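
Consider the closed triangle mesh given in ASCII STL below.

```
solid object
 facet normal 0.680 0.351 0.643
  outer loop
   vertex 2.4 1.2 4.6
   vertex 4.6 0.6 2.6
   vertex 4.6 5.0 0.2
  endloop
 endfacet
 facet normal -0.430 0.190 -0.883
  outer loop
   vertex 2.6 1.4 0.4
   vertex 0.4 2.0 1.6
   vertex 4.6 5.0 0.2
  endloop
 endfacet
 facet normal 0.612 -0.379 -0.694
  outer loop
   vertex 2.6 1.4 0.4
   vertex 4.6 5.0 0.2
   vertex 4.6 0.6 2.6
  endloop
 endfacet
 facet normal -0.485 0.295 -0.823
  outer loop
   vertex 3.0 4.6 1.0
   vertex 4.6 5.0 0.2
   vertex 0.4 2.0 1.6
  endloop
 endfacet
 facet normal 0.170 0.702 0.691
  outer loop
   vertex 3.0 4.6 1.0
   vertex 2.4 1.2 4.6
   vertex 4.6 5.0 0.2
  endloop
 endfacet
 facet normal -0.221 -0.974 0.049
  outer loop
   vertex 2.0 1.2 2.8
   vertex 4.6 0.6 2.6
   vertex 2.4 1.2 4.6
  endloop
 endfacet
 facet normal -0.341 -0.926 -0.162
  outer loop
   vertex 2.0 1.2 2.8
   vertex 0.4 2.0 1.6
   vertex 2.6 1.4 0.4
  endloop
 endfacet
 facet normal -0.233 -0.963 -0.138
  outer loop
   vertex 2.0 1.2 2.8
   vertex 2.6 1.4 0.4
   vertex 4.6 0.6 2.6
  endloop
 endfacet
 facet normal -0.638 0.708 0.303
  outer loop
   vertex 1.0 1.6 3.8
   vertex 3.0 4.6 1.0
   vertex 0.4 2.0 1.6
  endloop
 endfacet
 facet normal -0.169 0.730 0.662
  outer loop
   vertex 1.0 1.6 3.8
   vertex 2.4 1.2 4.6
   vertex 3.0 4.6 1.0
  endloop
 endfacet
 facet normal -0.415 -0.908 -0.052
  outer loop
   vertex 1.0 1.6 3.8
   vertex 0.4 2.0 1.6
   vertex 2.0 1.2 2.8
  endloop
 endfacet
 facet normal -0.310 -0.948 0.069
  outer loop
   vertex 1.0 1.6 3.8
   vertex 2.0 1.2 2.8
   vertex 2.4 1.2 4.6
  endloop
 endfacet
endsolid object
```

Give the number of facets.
12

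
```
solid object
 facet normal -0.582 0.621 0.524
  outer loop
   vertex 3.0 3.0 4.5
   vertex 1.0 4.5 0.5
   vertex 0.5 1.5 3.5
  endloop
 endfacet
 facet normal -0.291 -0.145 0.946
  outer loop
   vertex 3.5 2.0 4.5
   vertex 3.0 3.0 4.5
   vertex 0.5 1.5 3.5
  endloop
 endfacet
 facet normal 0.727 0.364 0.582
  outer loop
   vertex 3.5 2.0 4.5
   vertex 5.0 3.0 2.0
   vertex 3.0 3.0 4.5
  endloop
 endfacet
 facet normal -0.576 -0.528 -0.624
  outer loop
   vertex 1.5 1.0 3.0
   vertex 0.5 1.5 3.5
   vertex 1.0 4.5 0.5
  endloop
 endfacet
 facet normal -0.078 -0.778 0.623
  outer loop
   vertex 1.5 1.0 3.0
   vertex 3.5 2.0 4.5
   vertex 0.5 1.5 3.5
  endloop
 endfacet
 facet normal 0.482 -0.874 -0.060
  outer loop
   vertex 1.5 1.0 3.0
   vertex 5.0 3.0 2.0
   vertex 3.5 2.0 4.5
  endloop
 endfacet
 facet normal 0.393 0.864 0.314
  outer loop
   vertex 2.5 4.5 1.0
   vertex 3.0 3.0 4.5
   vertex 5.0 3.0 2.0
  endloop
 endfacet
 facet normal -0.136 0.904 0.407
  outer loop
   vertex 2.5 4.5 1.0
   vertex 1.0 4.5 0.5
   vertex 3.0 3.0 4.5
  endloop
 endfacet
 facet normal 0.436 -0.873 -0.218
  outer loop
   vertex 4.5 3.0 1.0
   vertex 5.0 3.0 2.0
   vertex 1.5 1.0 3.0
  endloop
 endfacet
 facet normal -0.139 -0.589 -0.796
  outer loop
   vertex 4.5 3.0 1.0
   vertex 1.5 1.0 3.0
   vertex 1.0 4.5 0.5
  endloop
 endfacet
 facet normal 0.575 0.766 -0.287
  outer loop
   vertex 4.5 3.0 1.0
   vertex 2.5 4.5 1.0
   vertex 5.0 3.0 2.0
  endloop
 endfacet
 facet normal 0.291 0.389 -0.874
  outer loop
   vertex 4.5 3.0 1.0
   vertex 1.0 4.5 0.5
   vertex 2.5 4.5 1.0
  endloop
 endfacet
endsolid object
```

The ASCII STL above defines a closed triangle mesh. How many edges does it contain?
18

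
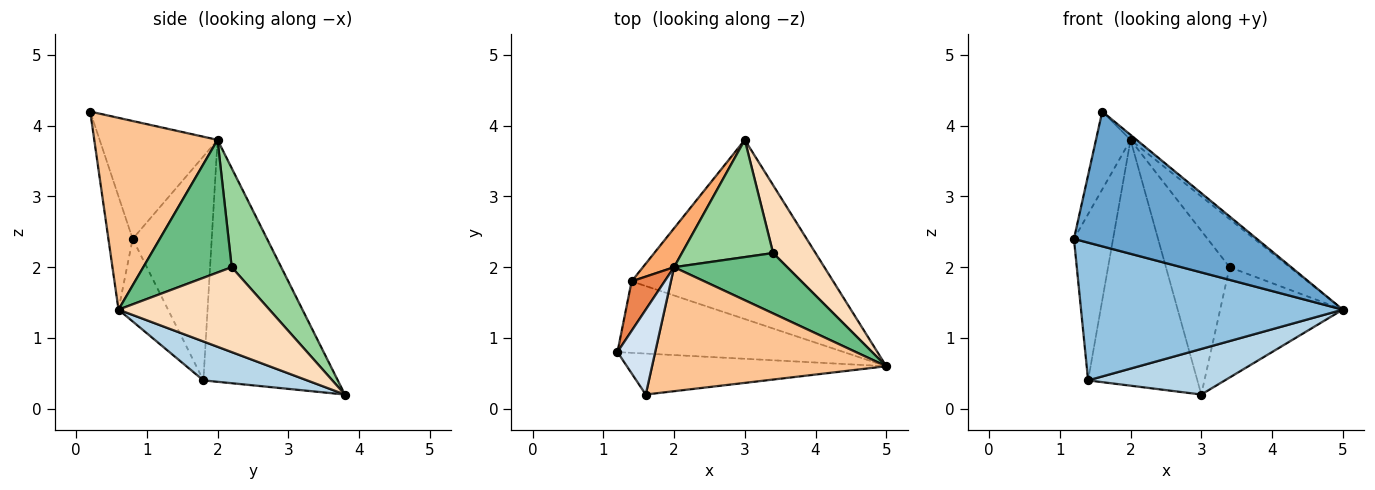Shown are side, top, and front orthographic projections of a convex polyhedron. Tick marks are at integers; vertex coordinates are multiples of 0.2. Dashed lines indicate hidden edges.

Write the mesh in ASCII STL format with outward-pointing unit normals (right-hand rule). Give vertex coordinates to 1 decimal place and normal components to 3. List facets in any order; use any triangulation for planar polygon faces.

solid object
 facet normal -0.126 -0.949 -0.288
  outer loop
   vertex 1.6 0.2 4.2
   vertex 1.2 0.8 2.4
   vertex 5.0 0.6 1.4
  endloop
 endfacet
 facet normal -0.166 -0.875 -0.454
  outer loop
   vertex 1.4 1.8 0.4
   vertex 5.0 0.6 1.4
   vertex 1.2 0.8 2.4
  endloop
 endfacet
 facet normal 0.184 -0.242 -0.953
  outer loop
   vertex 1.4 1.8 0.4
   vertex 3.0 3.8 0.2
   vertex 5.0 0.6 1.4
  endloop
 endfacet
 facet normal -0.917 0.269 0.294
  outer loop
   vertex 2.0 2.0 3.8
   vertex 1.2 0.8 2.4
   vertex 1.6 0.2 4.2
  endloop
 endfacet
 facet normal -0.889 0.440 0.131
  outer loop
   vertex 2.0 2.0 3.8
   vertex 1.4 1.8 0.4
   vertex 1.2 0.8 2.4
  endloop
 endfacet
 facet normal -0.772 0.628 0.099
  outer loop
   vertex 2.0 2.0 3.8
   vertex 3.0 3.8 0.2
   vertex 1.4 1.8 0.4
  endloop
 endfacet
 facet normal 0.633 0.031 0.773
  outer loop
   vertex 2.0 2.0 3.8
   vertex 1.6 0.2 4.2
   vertex 5.0 0.6 1.4
  endloop
 endfacet
 facet normal 0.724 0.588 0.362
  outer loop
   vertex 3.4 2.2 2.0
   vertex 5.0 0.6 1.4
   vertex 3.0 3.8 0.2
  endloop
 endfacet
 facet normal 0.676 0.459 0.577
  outer loop
   vertex 3.4 2.2 2.0
   vertex 2.0 2.0 3.8
   vertex 5.0 0.6 1.4
  endloop
 endfacet
 facet normal 0.534 0.687 0.492
  outer loop
   vertex 3.4 2.2 2.0
   vertex 3.0 3.8 0.2
   vertex 2.0 2.0 3.8
  endloop
 endfacet
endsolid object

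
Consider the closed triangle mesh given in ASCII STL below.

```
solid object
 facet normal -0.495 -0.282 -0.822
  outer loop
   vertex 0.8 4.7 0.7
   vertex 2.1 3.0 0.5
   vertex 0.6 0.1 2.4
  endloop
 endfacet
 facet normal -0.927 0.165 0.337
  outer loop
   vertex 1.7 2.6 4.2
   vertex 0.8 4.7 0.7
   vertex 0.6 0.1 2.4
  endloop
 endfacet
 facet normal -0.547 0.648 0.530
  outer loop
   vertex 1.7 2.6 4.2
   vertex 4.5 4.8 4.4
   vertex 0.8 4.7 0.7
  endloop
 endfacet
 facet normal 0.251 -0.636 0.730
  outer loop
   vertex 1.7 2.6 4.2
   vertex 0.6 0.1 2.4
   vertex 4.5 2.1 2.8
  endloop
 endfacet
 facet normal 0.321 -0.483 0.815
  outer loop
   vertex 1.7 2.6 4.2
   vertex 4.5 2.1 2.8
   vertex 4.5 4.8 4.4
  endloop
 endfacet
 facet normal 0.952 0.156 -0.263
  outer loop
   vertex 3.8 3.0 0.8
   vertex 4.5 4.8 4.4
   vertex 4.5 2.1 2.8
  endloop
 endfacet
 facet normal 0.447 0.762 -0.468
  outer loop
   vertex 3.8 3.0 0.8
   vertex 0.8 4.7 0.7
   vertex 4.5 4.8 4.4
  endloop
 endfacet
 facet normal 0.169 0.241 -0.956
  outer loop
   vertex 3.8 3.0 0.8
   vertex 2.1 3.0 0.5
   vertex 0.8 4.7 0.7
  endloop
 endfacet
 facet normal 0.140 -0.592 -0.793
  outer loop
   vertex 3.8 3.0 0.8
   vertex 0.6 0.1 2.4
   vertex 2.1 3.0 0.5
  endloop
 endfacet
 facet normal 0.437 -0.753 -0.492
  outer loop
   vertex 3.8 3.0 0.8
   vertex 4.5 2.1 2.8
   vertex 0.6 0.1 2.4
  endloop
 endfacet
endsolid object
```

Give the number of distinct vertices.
7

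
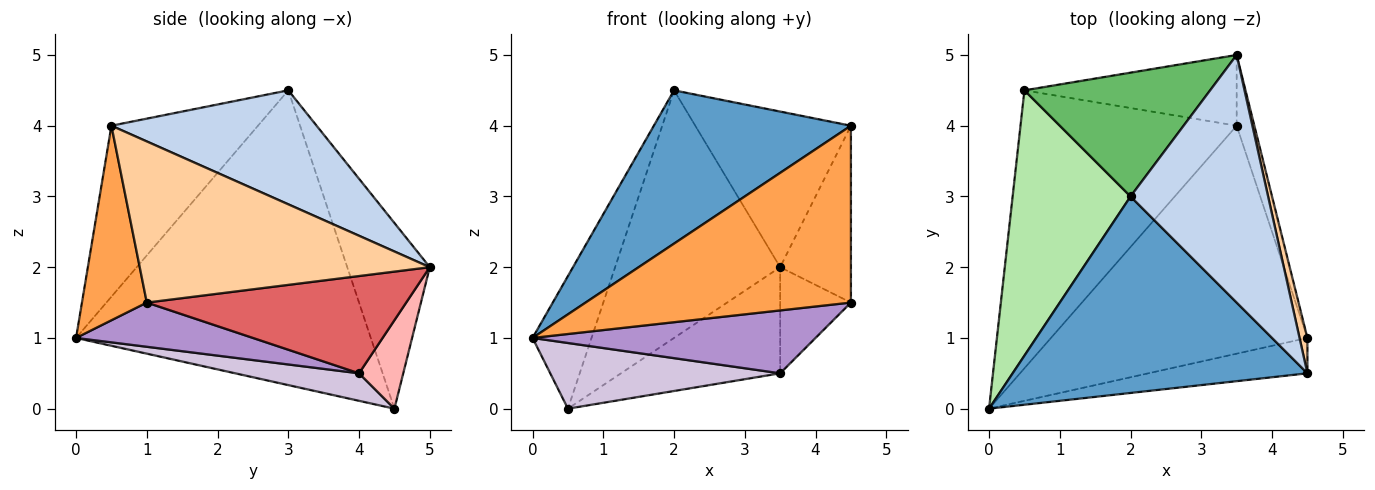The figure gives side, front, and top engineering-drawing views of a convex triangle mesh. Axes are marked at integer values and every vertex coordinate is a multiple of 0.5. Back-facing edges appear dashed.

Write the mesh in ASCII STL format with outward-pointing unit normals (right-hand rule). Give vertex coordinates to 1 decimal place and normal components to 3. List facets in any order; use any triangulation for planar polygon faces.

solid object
 facet normal -0.416 -0.559 0.717
  outer loop
   vertex 2.0 3.0 4.5
   vertex 0.0 0.0 1.0
   vertex 4.5 0.5 4.0
  endloop
 endfacet
 facet normal 0.574 0.436 0.693
  outer loop
   vertex 2.0 3.0 4.5
   vertex 4.5 0.5 4.0
   vertex 3.5 5.0 2.0
  endloop
 endfacet
 facet normal 0.233 -0.954 -0.191
  outer loop
   vertex 4.5 1.0 1.5
   vertex 4.5 0.5 4.0
   vertex 0.0 0.0 1.0
  endloop
 endfacet
 facet normal 0.970 0.237 0.047
  outer loop
   vertex 4.5 1.0 1.5
   vertex 3.5 5.0 2.0
   vertex 4.5 0.5 4.0
  endloop
 endfacet
 facet normal -0.408 0.816 0.408
  outer loop
   vertex 0.5 4.5 0.0
   vertex 2.0 3.0 4.5
   vertex 3.5 5.0 2.0
  endloop
 endfacet
 facet normal -0.913 0.183 0.365
  outer loop
   vertex 0.5 4.5 0.0
   vertex 0.0 0.0 1.0
   vertex 2.0 3.0 4.5
  endloop
 endfacet
 facet normal 0.950 0.259 -0.173
  outer loop
   vertex 3.5 4.0 0.5
   vertex 3.5 5.0 2.0
   vertex 4.5 1.0 1.5
  endloop
 endfacet
 facet normal 0.225 0.811 -0.540
  outer loop
   vertex 3.5 4.0 0.5
   vertex 0.5 4.5 0.0
   vertex 3.5 5.0 2.0
  endloop
 endfacet
 facet normal 0.164 -0.262 -0.951
  outer loop
   vertex 3.5 4.0 0.5
   vertex 4.5 1.0 1.5
   vertex 0.0 0.0 1.0
  endloop
 endfacet
 facet normal 0.123 -0.228 -0.966
  outer loop
   vertex 3.5 4.0 0.5
   vertex 0.0 0.0 1.0
   vertex 0.5 4.5 0.0
  endloop
 endfacet
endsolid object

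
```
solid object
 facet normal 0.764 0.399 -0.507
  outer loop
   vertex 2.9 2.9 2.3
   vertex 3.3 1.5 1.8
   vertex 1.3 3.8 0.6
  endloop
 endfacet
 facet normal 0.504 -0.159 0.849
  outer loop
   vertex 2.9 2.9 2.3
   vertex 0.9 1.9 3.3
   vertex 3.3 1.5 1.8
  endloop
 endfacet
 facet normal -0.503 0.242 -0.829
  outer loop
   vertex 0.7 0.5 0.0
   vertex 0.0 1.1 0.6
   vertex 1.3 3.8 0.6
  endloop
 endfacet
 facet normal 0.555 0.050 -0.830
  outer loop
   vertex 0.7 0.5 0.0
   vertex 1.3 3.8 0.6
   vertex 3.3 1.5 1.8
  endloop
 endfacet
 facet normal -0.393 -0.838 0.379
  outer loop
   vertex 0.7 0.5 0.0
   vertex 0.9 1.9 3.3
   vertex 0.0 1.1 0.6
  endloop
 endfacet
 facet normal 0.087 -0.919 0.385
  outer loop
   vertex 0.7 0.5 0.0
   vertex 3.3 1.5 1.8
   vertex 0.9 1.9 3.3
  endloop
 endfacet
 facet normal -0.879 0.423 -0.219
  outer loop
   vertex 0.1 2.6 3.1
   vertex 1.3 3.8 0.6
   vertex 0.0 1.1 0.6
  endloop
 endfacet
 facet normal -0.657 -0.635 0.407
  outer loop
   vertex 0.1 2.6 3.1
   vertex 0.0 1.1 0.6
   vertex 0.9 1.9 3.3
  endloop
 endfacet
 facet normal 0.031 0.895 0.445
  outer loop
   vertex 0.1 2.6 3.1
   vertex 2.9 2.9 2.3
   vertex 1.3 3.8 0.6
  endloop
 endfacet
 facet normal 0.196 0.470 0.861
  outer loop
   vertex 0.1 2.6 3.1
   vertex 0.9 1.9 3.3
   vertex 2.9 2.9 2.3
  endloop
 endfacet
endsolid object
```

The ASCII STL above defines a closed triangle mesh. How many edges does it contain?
15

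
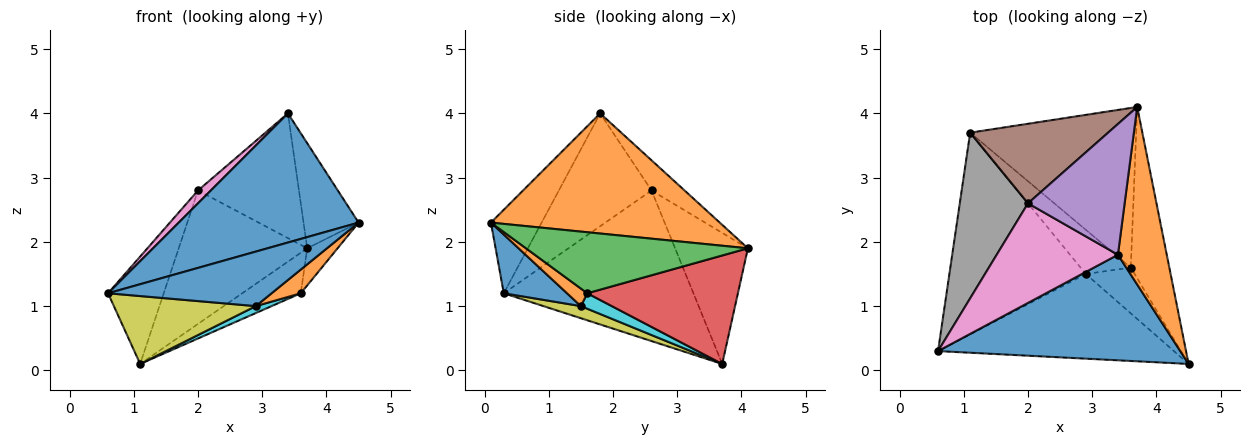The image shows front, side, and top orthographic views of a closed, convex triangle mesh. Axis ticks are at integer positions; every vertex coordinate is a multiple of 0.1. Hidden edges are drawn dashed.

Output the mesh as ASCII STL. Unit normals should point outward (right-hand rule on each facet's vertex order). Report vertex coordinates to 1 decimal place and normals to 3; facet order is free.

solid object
 facet normal -0.213 -0.756 0.618
  outer loop
   vertex 3.4 1.8 4.0
   vertex 0.6 0.3 1.2
   vertex 4.5 0.1 2.3
  endloop
 endfacet
 facet normal 0.904 0.218 0.367
  outer loop
   vertex 3.4 1.8 4.0
   vertex 4.5 0.1 2.3
   vertex 3.7 4.1 1.9
  endloop
 endfacet
 facet normal 0.840 0.115 -0.530
  outer loop
   vertex 3.6 1.6 1.2
   vertex 3.7 4.1 1.9
   vertex 4.5 0.1 2.3
  endloop
 endfacet
 facet normal 0.535 0.208 -0.819
  outer loop
   vertex 3.6 1.6 1.2
   vertex 1.1 3.7 0.1
   vertex 3.7 4.1 1.9
  endloop
 endfacet
 facet normal -0.220 0.673 0.706
  outer loop
   vertex 2.0 2.6 2.8
   vertex 3.4 1.8 4.0
   vertex 3.7 4.1 1.9
  endloop
 endfacet
 facet normal -0.438 0.772 0.461
  outer loop
   vertex 2.0 2.6 2.8
   vertex 3.7 4.1 1.9
   vertex 1.1 3.7 0.1
  endloop
 endfacet
 facet normal -0.678 -0.094 0.729
  outer loop
   vertex 2.0 2.6 2.8
   vertex 0.6 0.3 1.2
   vertex 3.4 1.8 4.0
  endloop
 endfacet
 facet normal -0.880 0.258 0.399
  outer loop
   vertex 2.0 2.6 2.8
   vertex 1.1 3.7 0.1
   vertex 0.6 0.3 1.2
  endloop
 endfacet
 facet normal 0.084 -0.318 -0.944
  outer loop
   vertex 2.9 1.5 1.0
   vertex 0.6 0.3 1.2
   vertex 1.1 3.7 0.1
  endloop
 endfacet
 facet normal 0.291 -0.148 -0.945
  outer loop
   vertex 2.9 1.5 1.0
   vertex 1.1 3.7 0.1
   vertex 3.6 1.6 1.2
  endloop
 endfacet
 facet normal 0.205 -0.530 -0.823
  outer loop
   vertex 2.9 1.5 1.0
   vertex 4.5 0.1 2.3
   vertex 0.6 0.3 1.2
  endloop
 endfacet
 facet normal 0.304 -0.438 -0.846
  outer loop
   vertex 2.9 1.5 1.0
   vertex 3.6 1.6 1.2
   vertex 4.5 0.1 2.3
  endloop
 endfacet
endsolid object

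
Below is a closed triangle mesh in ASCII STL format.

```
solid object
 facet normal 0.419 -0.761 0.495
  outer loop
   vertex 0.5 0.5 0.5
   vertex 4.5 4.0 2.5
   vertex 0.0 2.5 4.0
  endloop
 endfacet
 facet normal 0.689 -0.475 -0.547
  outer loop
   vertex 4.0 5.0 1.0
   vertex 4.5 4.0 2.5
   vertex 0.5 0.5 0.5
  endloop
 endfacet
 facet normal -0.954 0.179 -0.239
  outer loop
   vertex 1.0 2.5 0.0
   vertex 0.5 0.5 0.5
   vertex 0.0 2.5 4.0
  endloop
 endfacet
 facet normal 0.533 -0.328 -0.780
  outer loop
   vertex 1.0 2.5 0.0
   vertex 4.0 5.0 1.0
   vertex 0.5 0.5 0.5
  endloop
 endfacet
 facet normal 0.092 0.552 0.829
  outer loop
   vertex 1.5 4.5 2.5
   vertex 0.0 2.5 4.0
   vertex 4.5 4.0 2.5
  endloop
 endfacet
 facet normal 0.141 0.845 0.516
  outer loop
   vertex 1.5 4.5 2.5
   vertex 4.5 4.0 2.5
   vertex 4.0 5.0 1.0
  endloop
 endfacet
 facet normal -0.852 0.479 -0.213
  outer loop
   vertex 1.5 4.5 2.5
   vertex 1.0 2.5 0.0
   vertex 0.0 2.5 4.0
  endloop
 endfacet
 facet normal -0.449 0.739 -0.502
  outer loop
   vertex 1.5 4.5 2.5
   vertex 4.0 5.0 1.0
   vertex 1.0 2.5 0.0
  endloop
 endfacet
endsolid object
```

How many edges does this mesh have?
12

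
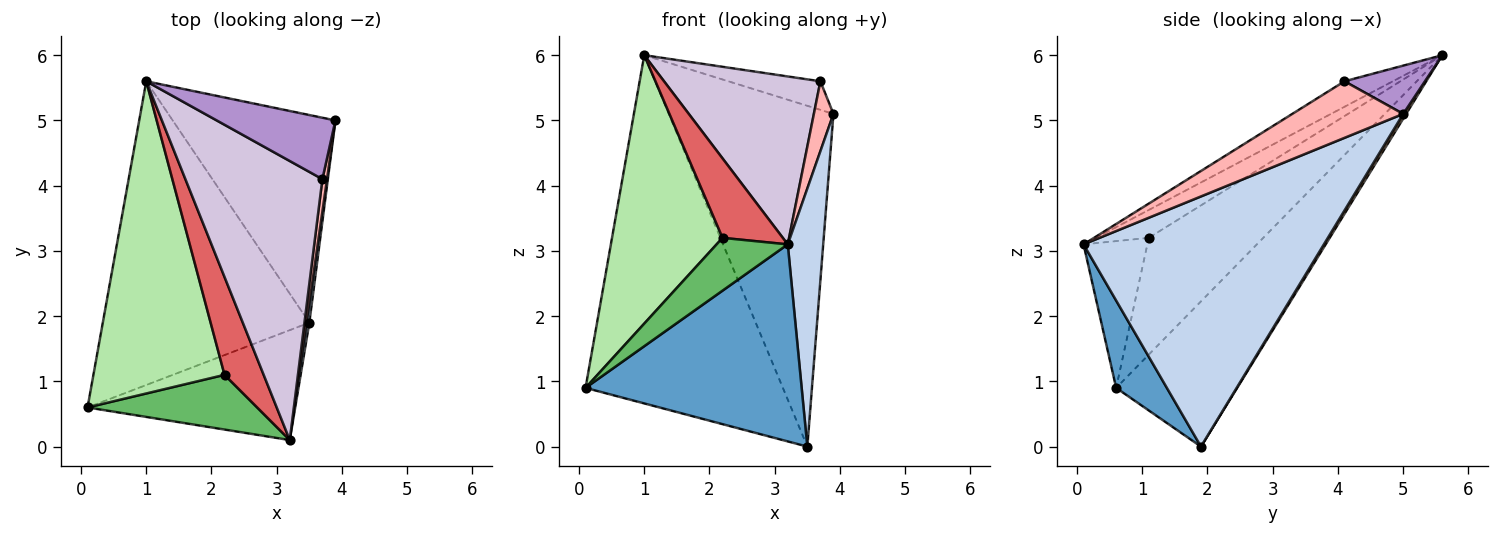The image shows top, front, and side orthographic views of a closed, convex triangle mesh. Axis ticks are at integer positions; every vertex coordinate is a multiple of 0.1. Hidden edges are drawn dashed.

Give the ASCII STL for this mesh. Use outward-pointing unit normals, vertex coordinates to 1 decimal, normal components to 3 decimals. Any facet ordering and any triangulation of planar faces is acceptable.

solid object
 facet normal 0.201 -0.855 -0.477
  outer loop
   vertex 3.5 1.9 0.0
   vertex 3.2 0.1 3.1
   vertex 0.1 0.6 0.9
  endloop
 endfacet
 facet normal 0.989 -0.146 0.011
  outer loop
   vertex 3.5 1.9 0.0
   vertex 3.9 5.0 5.1
   vertex 3.2 0.1 3.1
  endloop
 endfacet
 facet normal -0.420 0.684 -0.597
  outer loop
   vertex 1.0 5.6 6.0
   vertex 3.5 1.9 0.0
   vertex 0.1 0.6 0.9
  endloop
 endfacet
 facet normal 0.015 0.854 -0.520
  outer loop
   vertex 1.0 5.6 6.0
   vertex 3.9 5.0 5.1
   vertex 3.5 1.9 0.0
  endloop
 endfacet
 facet normal -0.529 -0.590 0.611
  outer loop
   vertex 2.2 1.1 3.2
   vertex 0.1 0.6 0.9
   vertex 3.2 0.1 3.1
  endloop
 endfacet
 facet normal -0.560 -0.540 0.628
  outer loop
   vertex 2.2 1.1 3.2
   vertex 1.0 5.6 6.0
   vertex 0.1 0.6 0.9
  endloop
 endfacet
 facet normal -0.484 -0.552 0.679
  outer loop
   vertex 2.2 1.1 3.2
   vertex 3.2 0.1 3.1
   vertex 1.0 5.6 6.0
  endloop
 endfacet
 facet normal 0.982 -0.173 0.081
  outer loop
   vertex 3.7 4.1 5.6
   vertex 3.2 0.1 3.1
   vertex 3.9 5.0 5.1
  endloop
 endfacet
 facet normal 0.346 0.396 0.851
  outer loop
   vertex 3.7 4.1 5.6
   vertex 3.9 5.0 5.1
   vertex 1.0 5.6 6.0
  endloop
 endfacet
 facet normal -0.158 -0.509 0.846
  outer loop
   vertex 3.7 4.1 5.6
   vertex 1.0 5.6 6.0
   vertex 3.2 0.1 3.1
  endloop
 endfacet
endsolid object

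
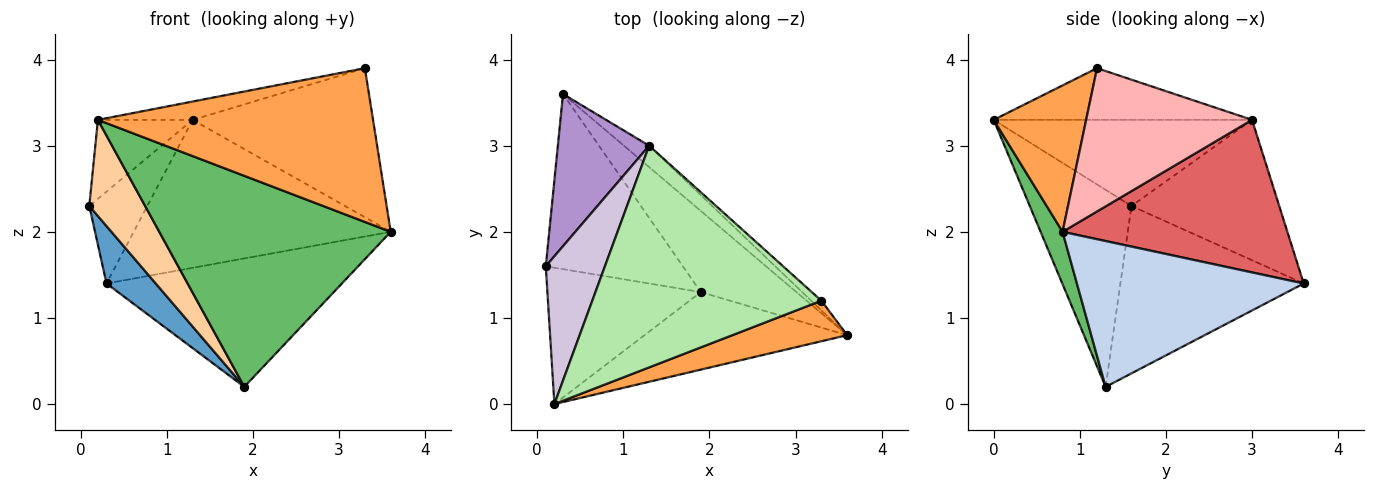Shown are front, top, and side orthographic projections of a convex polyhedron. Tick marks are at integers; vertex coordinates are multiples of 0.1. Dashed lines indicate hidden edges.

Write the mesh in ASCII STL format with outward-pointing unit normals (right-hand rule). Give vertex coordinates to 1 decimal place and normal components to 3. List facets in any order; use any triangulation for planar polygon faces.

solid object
 facet normal -0.758 -0.203 -0.620
  outer loop
   vertex 1.9 1.3 0.2
   vertex 0.1 1.6 2.3
   vertex 0.3 3.6 1.4
  endloop
 endfacet
 facet normal 0.631 0.655 -0.414
  outer loop
   vertex 1.9 1.3 0.2
   vertex 0.3 3.6 1.4
   vertex 3.6 0.8 2.0
  endloop
 endfacet
 facet normal 0.309 -0.920 0.242
  outer loop
   vertex 0.2 0.0 3.3
   vertex 3.6 0.8 2.0
   vertex 3.3 1.2 3.9
  endloop
 endfacet
 facet normal -0.724 -0.398 -0.564
  outer loop
   vertex 0.2 0.0 3.3
   vertex 0.1 1.6 2.3
   vertex 1.9 1.3 0.2
  endloop
 endfacet
 facet normal 0.089 -0.935 -0.343
  outer loop
   vertex 0.2 0.0 3.3
   vertex 1.9 1.3 0.2
   vertex 3.6 0.8 2.0
  endloop
 endfacet
 facet normal -0.219 0.080 0.972
  outer loop
   vertex 1.3 3.0 3.3
   vertex 0.2 0.0 3.3
   vertex 3.3 1.2 3.9
  endloop
 endfacet
 facet normal 0.655 0.748 -0.108
  outer loop
   vertex 1.3 3.0 3.3
   vertex 3.6 0.8 2.0
   vertex 0.3 3.6 1.4
  endloop
 endfacet
 facet normal 0.676 0.735 -0.048
  outer loop
   vertex 1.3 3.0 3.3
   vertex 3.3 1.2 3.9
   vertex 3.6 0.8 2.0
  endloop
 endfacet
 facet normal -0.796 0.313 0.518
  outer loop
   vertex 1.3 3.0 3.3
   vertex 0.3 3.6 1.4
   vertex 0.1 1.6 2.3
  endloop
 endfacet
 facet normal -0.789 0.289 0.542
  outer loop
   vertex 1.3 3.0 3.3
   vertex 0.1 1.6 2.3
   vertex 0.2 0.0 3.3
  endloop
 endfacet
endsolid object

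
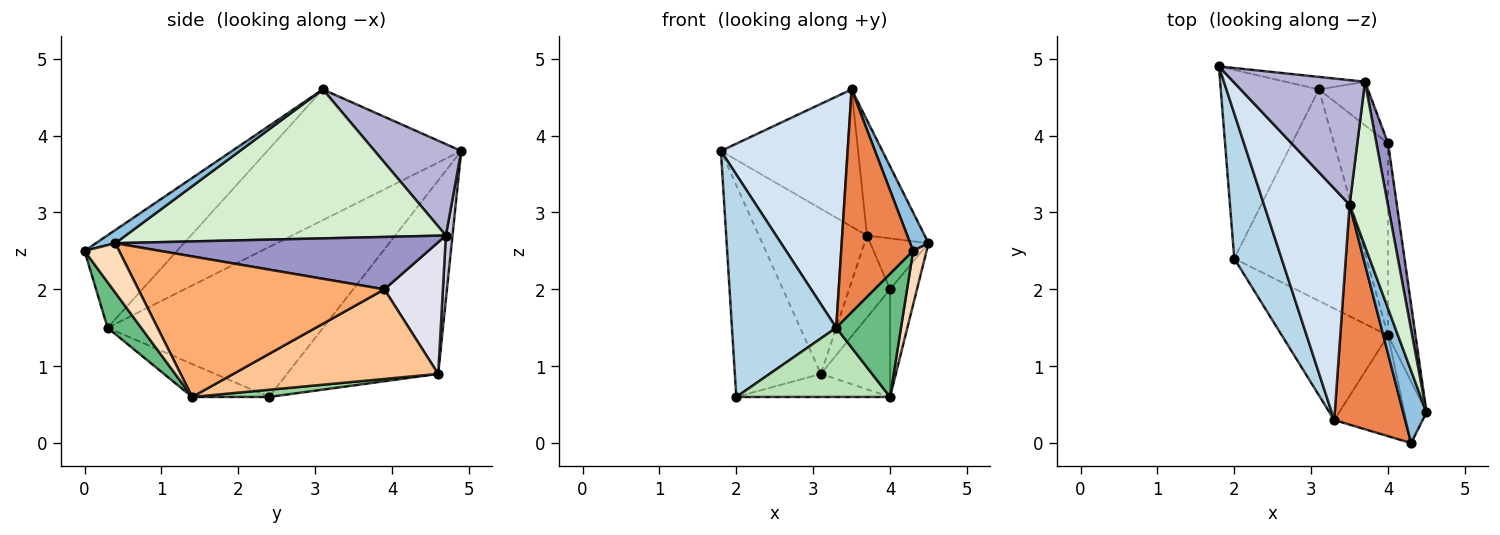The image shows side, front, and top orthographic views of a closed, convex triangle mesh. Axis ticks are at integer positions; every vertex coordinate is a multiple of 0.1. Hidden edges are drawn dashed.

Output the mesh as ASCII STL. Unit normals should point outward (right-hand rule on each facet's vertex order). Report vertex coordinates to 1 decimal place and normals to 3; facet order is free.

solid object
 facet normal -0.795 0.453 -0.403
  outer loop
   vertex 3.1 4.6 0.9
   vertex 2.0 2.4 0.6
   vertex 1.8 4.9 3.8
  endloop
 endfacet
 facet normal 0.446 -0.420 0.790
  outer loop
   vertex 3.5 3.1 4.6
   vertex 4.3 0.0 2.5
   vertex 4.5 0.4 2.6
  endloop
 endfacet
 facet normal -0.866 -0.419 0.273
  outer loop
   vertex 3.3 0.3 1.5
   vertex 1.8 4.9 3.8
   vertex 2.0 2.4 0.6
  endloop
 endfacet
 facet normal -0.734 -0.480 0.481
  outer loop
   vertex 3.3 0.3 1.5
   vertex 3.5 3.1 4.6
   vertex 1.8 4.9 3.8
  endloop
 endfacet
 facet normal -0.675 -0.525 0.518
  outer loop
   vertex 3.3 0.3 1.5
   vertex 4.3 0.0 2.5
   vertex 3.5 3.1 4.6
  endloop
 endfacet
 facet normal 0.976 0.107 -0.191
  outer loop
   vertex 4.0 1.4 0.6
   vertex 4.0 3.9 2.0
   vertex 4.5 0.4 2.6
  endloop
 endfacet
 facet normal 0.823 0.278 -0.496
  outer loop
   vertex 4.0 1.4 0.6
   vertex 3.1 4.6 0.9
   vertex 4.0 3.9 2.0
  endloop
 endfacet
 facet normal 0.861 -0.335 -0.383
  outer loop
   vertex 4.0 1.4 0.6
   vertex 4.5 0.4 2.6
   vertex 4.3 0.0 2.5
  endloop
 endfacet
 facet normal 0.372 -0.718 -0.588
  outer loop
   vertex 4.0 1.4 0.6
   vertex 4.3 0.0 2.5
   vertex 3.3 0.3 1.5
  endloop
 endfacet
 facet normal 0.054 0.108 -0.993
  outer loop
   vertex 4.0 1.4 0.6
   vertex 2.0 2.4 0.6
   vertex 3.1 4.6 0.9
  endloop
 endfacet
 facet normal -0.255 -0.510 -0.822
  outer loop
   vertex 4.0 1.4 0.6
   vertex 3.3 0.3 1.5
   vertex 2.0 2.4 0.6
  endloop
 endfacet
 facet normal 0.954 0.172 0.245
  outer loop
   vertex 3.7 4.7 2.7
   vertex 3.5 3.1 4.6
   vertex 4.5 0.4 2.6
  endloop
 endfacet
 facet normal 0.961 0.174 0.213
  outer loop
   vertex 3.7 4.7 2.7
   vertex 4.5 0.4 2.6
   vertex 4.0 3.9 2.0
  endloop
 endfacet
 facet normal 0.423 0.671 0.609
  outer loop
   vertex 3.7 4.7 2.7
   vertex 1.8 4.9 3.8
   vertex 3.5 3.1 4.6
  endloop
 endfacet
 facet normal 0.061 0.995 -0.076
  outer loop
   vertex 3.7 4.7 2.7
   vertex 3.1 4.6 0.9
   vertex 1.8 4.9 3.8
  endloop
 endfacet
 facet normal 0.783 0.549 -0.292
  outer loop
   vertex 3.7 4.7 2.7
   vertex 4.0 3.9 2.0
   vertex 3.1 4.6 0.9
  endloop
 endfacet
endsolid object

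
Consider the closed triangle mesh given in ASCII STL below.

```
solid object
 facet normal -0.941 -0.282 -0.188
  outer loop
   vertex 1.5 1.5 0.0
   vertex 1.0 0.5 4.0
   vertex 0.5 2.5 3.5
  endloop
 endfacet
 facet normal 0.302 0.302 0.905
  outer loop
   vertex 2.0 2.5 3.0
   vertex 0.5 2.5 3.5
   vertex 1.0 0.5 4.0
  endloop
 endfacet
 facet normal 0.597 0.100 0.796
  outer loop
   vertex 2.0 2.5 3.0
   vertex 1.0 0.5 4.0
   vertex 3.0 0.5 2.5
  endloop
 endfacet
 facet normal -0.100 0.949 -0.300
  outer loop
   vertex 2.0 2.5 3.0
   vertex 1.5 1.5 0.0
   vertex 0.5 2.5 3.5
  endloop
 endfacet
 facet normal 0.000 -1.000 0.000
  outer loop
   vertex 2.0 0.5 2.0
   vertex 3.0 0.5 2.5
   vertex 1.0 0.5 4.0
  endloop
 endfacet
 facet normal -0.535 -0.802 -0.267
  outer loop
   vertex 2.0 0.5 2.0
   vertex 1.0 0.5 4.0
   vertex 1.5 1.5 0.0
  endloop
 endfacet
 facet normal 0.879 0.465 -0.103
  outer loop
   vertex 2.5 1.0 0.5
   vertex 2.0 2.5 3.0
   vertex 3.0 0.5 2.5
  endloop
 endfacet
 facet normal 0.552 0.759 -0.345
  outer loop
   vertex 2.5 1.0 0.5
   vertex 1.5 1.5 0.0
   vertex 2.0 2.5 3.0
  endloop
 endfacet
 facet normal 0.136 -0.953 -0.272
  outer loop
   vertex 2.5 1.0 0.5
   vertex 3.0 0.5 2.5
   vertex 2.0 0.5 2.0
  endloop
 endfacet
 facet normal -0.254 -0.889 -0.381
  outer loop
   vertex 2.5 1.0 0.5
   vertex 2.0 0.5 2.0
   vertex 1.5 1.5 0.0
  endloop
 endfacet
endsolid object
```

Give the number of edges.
15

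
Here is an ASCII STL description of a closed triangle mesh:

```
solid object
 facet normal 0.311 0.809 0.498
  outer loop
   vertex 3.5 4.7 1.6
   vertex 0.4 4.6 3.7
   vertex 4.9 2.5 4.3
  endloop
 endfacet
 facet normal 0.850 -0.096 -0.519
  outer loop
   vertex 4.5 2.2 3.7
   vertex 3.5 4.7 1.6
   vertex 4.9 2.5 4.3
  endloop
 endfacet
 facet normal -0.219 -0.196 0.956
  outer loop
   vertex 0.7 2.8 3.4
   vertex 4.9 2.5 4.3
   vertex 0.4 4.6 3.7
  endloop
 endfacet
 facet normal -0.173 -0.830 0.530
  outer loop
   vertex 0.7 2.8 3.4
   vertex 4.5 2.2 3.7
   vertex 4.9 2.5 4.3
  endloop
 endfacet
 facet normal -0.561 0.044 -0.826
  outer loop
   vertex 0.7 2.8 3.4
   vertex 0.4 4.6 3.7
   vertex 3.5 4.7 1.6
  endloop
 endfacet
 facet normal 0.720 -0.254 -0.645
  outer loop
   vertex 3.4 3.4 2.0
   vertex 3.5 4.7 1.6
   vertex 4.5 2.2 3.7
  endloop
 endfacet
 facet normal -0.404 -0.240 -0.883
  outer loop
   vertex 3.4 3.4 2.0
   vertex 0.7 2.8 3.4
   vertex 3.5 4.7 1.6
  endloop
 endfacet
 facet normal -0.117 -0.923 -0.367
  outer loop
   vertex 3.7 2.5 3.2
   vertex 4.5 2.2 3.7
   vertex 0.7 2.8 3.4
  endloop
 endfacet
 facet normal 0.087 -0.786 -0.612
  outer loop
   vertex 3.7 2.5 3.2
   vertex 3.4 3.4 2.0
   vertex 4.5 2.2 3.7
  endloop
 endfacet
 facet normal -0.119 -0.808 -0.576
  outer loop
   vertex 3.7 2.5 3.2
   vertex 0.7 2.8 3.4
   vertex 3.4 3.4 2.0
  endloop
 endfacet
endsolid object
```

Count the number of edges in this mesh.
15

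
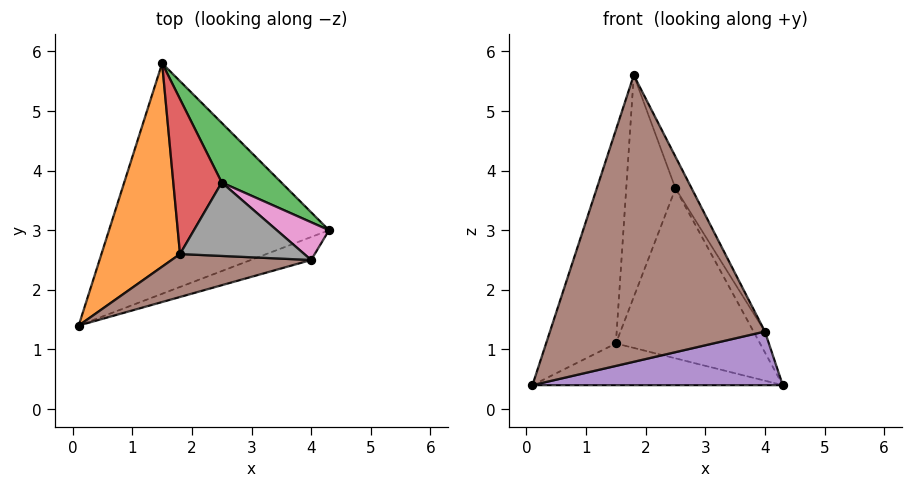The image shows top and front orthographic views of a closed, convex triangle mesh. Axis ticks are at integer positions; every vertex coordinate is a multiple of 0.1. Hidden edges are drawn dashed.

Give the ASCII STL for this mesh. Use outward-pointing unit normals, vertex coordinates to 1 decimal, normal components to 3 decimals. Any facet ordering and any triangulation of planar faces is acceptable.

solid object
 facet normal -0.068 0.178 -0.982
  outer loop
   vertex 1.5 5.8 1.1
   vertex 4.3 3.0 0.4
   vertex 0.1 1.4 0.4
  endloop
 endfacet
 facet normal -0.934 0.258 0.246
  outer loop
   vertex 1.8 2.6 5.6
   vertex 1.5 5.8 1.1
   vertex 0.1 1.4 0.4
  endloop
 endfacet
 facet normal 0.716 0.658 0.231
  outer loop
   vertex 2.5 3.8 3.7
   vertex 4.3 3.0 0.4
   vertex 1.5 5.8 1.1
  endloop
 endfacet
 facet normal 0.148 0.811 0.567
  outer loop
   vertex 2.5 3.8 3.7
   vertex 1.5 5.8 1.1
   vertex 1.8 2.6 5.6
  endloop
 endfacet
 facet normal 0.330 -0.868 -0.372
  outer loop
   vertex 4.0 2.5 1.3
   vertex 0.1 1.4 0.4
   vertex 4.3 3.0 0.4
  endloop
 endfacet
 facet normal 0.238 -0.961 0.144
  outer loop
   vertex 4.0 2.5 1.3
   vertex 1.8 2.6 5.6
   vertex 0.1 1.4 0.4
  endloop
 endfacet
 facet normal 0.876 0.233 0.422
  outer loop
   vertex 4.0 2.5 1.3
   vertex 4.3 3.0 0.4
   vertex 2.5 3.8 3.7
  endloop
 endfacet
 facet normal 0.876 0.191 0.444
  outer loop
   vertex 4.0 2.5 1.3
   vertex 2.5 3.8 3.7
   vertex 1.8 2.6 5.6
  endloop
 endfacet
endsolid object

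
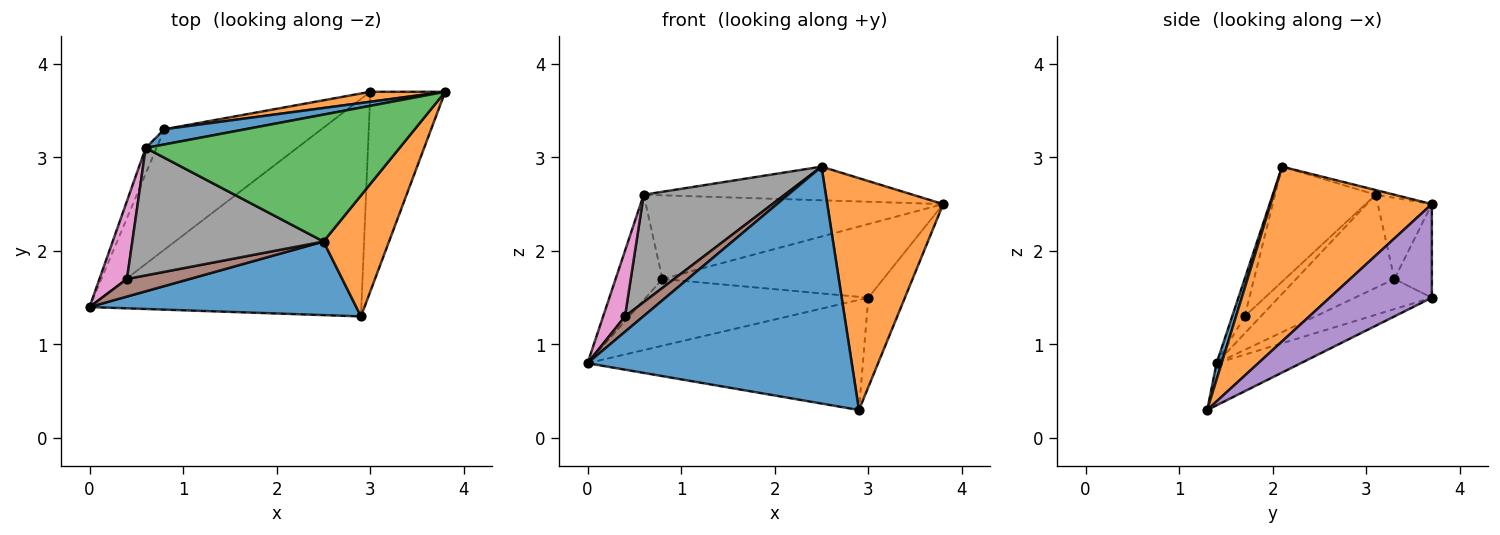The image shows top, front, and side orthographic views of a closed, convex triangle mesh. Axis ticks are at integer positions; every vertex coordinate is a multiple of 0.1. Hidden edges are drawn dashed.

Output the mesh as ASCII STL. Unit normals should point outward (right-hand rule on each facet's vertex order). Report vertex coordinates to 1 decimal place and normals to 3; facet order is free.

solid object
 facet normal 0.018 -0.955 0.297
  outer loop
   vertex 2.5 2.1 2.9
   vertex 0.0 1.4 0.8
   vertex 2.9 1.3 0.3
  endloop
 endfacet
 facet normal 0.777 -0.558 0.291
  outer loop
   vertex 2.5 2.1 2.9
   vertex 2.9 1.3 0.3
   vertex 3.8 3.7 2.5
  endloop
 endfacet
 facet normal -0.018 0.256 0.966
  outer loop
   vertex 0.6 3.1 2.6
   vertex 2.5 2.1 2.9
   vertex 3.8 3.7 2.5
  endloop
 endfacet
 facet normal -0.137 0.448 -0.884
  outer loop
   vertex 3.0 3.7 1.5
   vertex 2.9 1.3 0.3
   vertex 0.0 1.4 0.8
  endloop
 endfacet
 facet normal 0.752 0.269 -0.602
  outer loop
   vertex 3.0 3.7 1.5
   vertex 3.8 3.7 2.5
   vertex 2.9 1.3 0.3
  endloop
 endfacet
 facet normal -0.410 -0.600 0.687
  outer loop
   vertex 0.4 1.7 1.3
   vertex 0.0 1.4 0.8
   vertex 2.5 2.1 2.9
  endloop
 endfacet
 facet normal -0.429 -0.581 0.692
  outer loop
   vertex 0.4 1.7 1.3
   vertex 0.6 3.1 2.6
   vertex 0.0 1.4 0.8
  endloop
 endfacet
 facet normal -0.418 -0.585 0.695
  outer loop
   vertex 0.4 1.7 1.3
   vertex 2.5 2.1 2.9
   vertex 0.6 3.1 2.6
  endloop
 endfacet
 facet normal -0.898 0.428 -0.105
  outer loop
   vertex 0.8 3.3 1.7
   vertex 0.0 1.4 0.8
   vertex 0.6 3.1 2.6
  endloop
 endfacet
 facet normal -0.165 0.478 -0.863
  outer loop
   vertex 0.8 3.3 1.7
   vertex 3.0 3.7 1.5
   vertex 0.0 1.4 0.8
  endloop
 endfacet
 facet normal -0.176 0.968 0.176
  outer loop
   vertex 0.8 3.3 1.7
   vertex 0.6 3.1 2.6
   vertex 3.8 3.7 2.5
  endloop
 endfacet
 facet normal -0.166 0.977 0.133
  outer loop
   vertex 0.8 3.3 1.7
   vertex 3.8 3.7 2.5
   vertex 3.0 3.7 1.5
  endloop
 endfacet
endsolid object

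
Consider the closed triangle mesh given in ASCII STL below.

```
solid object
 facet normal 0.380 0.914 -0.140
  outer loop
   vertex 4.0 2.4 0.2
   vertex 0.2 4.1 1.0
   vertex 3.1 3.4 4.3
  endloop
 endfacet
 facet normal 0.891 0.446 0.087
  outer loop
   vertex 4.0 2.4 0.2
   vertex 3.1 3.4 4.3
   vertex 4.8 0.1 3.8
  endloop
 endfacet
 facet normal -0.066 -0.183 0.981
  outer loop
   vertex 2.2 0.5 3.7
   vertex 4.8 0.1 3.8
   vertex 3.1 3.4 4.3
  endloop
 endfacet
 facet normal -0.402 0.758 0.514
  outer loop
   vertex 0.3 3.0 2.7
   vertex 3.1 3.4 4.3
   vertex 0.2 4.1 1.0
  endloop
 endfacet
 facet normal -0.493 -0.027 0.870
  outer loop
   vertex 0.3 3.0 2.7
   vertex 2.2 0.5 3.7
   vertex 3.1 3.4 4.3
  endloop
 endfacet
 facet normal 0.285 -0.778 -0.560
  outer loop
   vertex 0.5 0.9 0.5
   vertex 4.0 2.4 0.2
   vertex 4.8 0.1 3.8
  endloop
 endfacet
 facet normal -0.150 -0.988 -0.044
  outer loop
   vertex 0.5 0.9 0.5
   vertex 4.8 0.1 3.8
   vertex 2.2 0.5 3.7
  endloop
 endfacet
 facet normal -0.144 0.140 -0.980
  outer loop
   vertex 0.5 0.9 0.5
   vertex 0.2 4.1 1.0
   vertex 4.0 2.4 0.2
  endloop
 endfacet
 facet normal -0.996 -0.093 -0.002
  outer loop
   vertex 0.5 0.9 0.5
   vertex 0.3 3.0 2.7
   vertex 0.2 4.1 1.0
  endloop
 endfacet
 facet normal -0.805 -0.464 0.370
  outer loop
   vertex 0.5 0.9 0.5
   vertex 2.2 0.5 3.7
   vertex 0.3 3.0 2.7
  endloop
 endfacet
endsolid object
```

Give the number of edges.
15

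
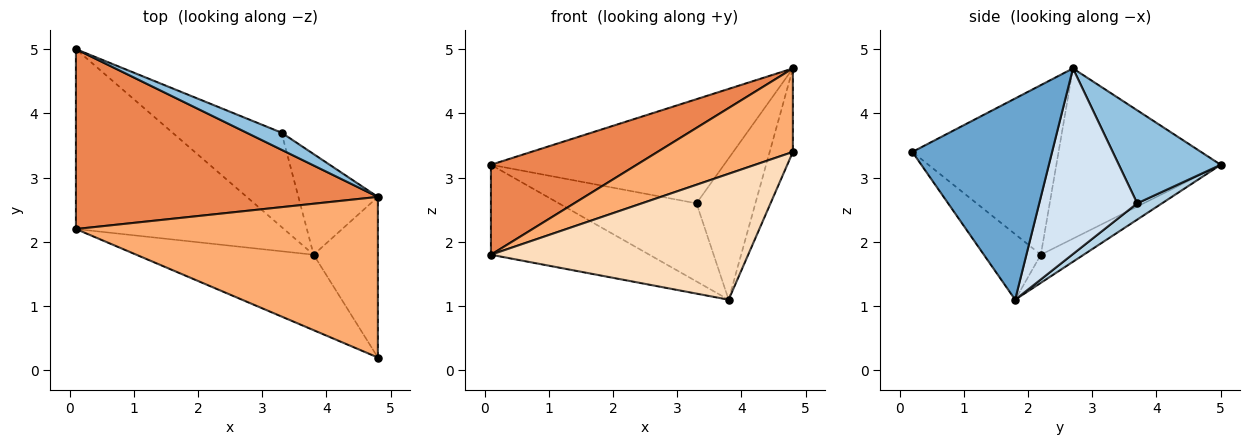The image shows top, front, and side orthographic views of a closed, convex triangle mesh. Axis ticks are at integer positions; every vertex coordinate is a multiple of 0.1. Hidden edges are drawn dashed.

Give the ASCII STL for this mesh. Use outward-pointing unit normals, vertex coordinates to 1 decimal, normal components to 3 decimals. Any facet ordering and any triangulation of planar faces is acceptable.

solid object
 facet normal 0.941 0.156 -0.300
  outer loop
   vertex 3.8 1.8 1.1
   vertex 4.8 2.7 4.7
   vertex 4.8 0.2 3.4
  endloop
 endfacet
 facet normal 0.396 0.906 0.149
  outer loop
   vertex 3.3 3.7 2.6
   vertex 0.1 5.0 3.2
   vertex 4.8 2.7 4.7
  endloop
 endfacet
 facet normal 0.114 0.634 -0.765
  outer loop
   vertex 3.3 3.7 2.6
   vertex 3.8 1.8 1.1
   vertex 0.1 5.0 3.2
  endloop
 endfacet
 facet normal 0.805 0.484 -0.344
  outer loop
   vertex 3.3 3.7 2.6
   vertex 4.8 2.7 4.7
   vertex 3.8 1.8 1.1
  endloop
 endfacet
 facet normal -0.450 -0.399 0.799
  outer loop
   vertex 0.1 2.2 1.8
   vertex 4.8 2.7 4.7
   vertex 0.1 5.0 3.2
  endloop
 endfacet
 facet normal -0.446 -0.413 0.794
  outer loop
   vertex 0.1 2.2 1.8
   vertex 4.8 0.2 3.4
   vertex 4.8 2.7 4.7
  endloop
 endfacet
 facet normal -0.120 0.444 -0.888
  outer loop
   vertex 0.1 2.2 1.8
   vertex 0.1 5.0 3.2
   vertex 3.8 1.8 1.1
  endloop
 endfacet
 facet normal -0.187 -0.843 -0.505
  outer loop
   vertex 0.1 2.2 1.8
   vertex 3.8 1.8 1.1
   vertex 4.8 0.2 3.4
  endloop
 endfacet
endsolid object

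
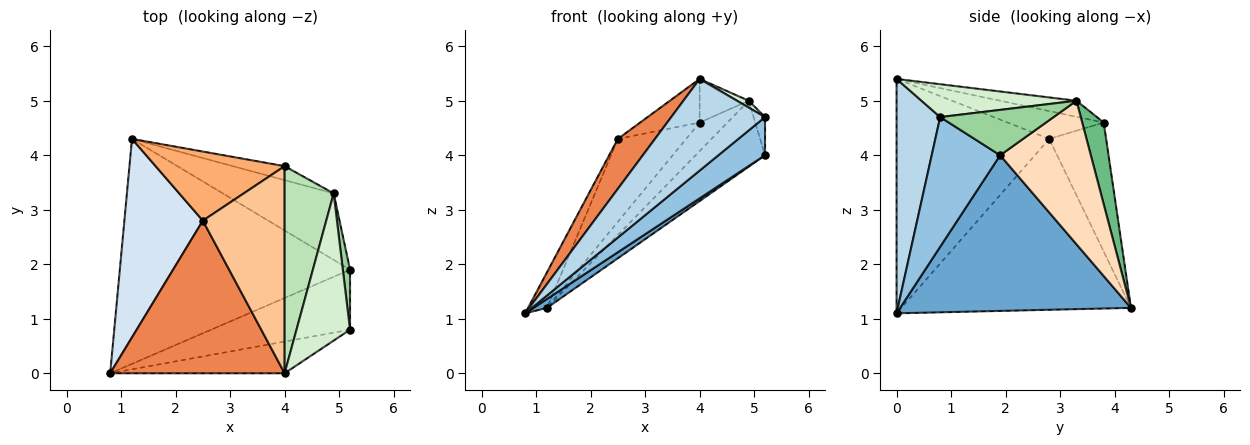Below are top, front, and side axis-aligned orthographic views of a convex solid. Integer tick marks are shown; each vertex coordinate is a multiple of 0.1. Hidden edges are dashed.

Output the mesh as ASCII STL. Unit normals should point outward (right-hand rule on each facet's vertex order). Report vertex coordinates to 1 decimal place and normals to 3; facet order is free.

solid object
 facet normal 0.560 -0.033 -0.828
  outer loop
   vertex 1.2 4.3 1.2
   vertex 5.2 1.9 4.0
   vertex 0.8 0.0 1.1
  endloop
 endfacet
 facet normal 0.619 -0.422 -0.663
  outer loop
   vertex 5.2 0.8 4.7
   vertex 0.8 0.0 1.1
   vertex 5.2 1.9 4.0
  endloop
 endfacet
 facet normal 0.402 -0.865 -0.299
  outer loop
   vertex 5.2 0.8 4.7
   vertex 4.0 0.0 5.4
   vertex 0.8 0.0 1.1
  endloop
 endfacet
 facet normal -0.906 0.075 0.416
  outer loop
   vertex 2.5 2.8 4.3
   vertex 1.2 4.3 1.2
   vertex 0.8 0.0 1.1
  endloop
 endfacet
 facet normal -0.787 -0.192 0.586
  outer loop
   vertex 2.5 2.8 4.3
   vertex 0.8 0.0 1.1
   vertex 4.0 0.0 5.4
  endloop
 endfacet
 facet normal -0.539 0.647 0.539
  outer loop
   vertex 2.5 2.8 4.3
   vertex 4.0 3.8 4.6
   vertex 1.2 4.3 1.2
  endloop
 endfacet
 facet normal -0.316 0.195 0.928
  outer loop
   vertex 2.5 2.8 4.3
   vertex 4.0 0.0 5.4
   vertex 4.0 3.8 4.6
  endloop
 endfacet
 facet normal 0.677 0.518 -0.523
  outer loop
   vertex 4.9 3.3 5.0
   vertex 5.2 1.9 4.0
   vertex 1.2 4.3 1.2
  endloop
 endfacet
 facet normal 0.570 0.738 -0.361
  outer loop
   vertex 4.9 3.3 5.0
   vertex 1.2 4.3 1.2
   vertex 4.0 3.8 4.6
  endloop
 endfacet
 facet normal 0.983 0.099 0.156
  outer loop
   vertex 4.9 3.3 5.0
   vertex 5.2 0.8 4.7
   vertex 5.2 1.9 4.0
  endloop
 endfacet
 facet normal -0.305 0.196 0.932
  outer loop
   vertex 4.9 3.3 5.0
   vertex 4.0 3.8 4.6
   vertex 4.0 0.0 5.4
  endloop
 endfacet
 facet normal 0.523 -0.039 0.851
  outer loop
   vertex 4.9 3.3 5.0
   vertex 4.0 0.0 5.4
   vertex 5.2 0.8 4.7
  endloop
 endfacet
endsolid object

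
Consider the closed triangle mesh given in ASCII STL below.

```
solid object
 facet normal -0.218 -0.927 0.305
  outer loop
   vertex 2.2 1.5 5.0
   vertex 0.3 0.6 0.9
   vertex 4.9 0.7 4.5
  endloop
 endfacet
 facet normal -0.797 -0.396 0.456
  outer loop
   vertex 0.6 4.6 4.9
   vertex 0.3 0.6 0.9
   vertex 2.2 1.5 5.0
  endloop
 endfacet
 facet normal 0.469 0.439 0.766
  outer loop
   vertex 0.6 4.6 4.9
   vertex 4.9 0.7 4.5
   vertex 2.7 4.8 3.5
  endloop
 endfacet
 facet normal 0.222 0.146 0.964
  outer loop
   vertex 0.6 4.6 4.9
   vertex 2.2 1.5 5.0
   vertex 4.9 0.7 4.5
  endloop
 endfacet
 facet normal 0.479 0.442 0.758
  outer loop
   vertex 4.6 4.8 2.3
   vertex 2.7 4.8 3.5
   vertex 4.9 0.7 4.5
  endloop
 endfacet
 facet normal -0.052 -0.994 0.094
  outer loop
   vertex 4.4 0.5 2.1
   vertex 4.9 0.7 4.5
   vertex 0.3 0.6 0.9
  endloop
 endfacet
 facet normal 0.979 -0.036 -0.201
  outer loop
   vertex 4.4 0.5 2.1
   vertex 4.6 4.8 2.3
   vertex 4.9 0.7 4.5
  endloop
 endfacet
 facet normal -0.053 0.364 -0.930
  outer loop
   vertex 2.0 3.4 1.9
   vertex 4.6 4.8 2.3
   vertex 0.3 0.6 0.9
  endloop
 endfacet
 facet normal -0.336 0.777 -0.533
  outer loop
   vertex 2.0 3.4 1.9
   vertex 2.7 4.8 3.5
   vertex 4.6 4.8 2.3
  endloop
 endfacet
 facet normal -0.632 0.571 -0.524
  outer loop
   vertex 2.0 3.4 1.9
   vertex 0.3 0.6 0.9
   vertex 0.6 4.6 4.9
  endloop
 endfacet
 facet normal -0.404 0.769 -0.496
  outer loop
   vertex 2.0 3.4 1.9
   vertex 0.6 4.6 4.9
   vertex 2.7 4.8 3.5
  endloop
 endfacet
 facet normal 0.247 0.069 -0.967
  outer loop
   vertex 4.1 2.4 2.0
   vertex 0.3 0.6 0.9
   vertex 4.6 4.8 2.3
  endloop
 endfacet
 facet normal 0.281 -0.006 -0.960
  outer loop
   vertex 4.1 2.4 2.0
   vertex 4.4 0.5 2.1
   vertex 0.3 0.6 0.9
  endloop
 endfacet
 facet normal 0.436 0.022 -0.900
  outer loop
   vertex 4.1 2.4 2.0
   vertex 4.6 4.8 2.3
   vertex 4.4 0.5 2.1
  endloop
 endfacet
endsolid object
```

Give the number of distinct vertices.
9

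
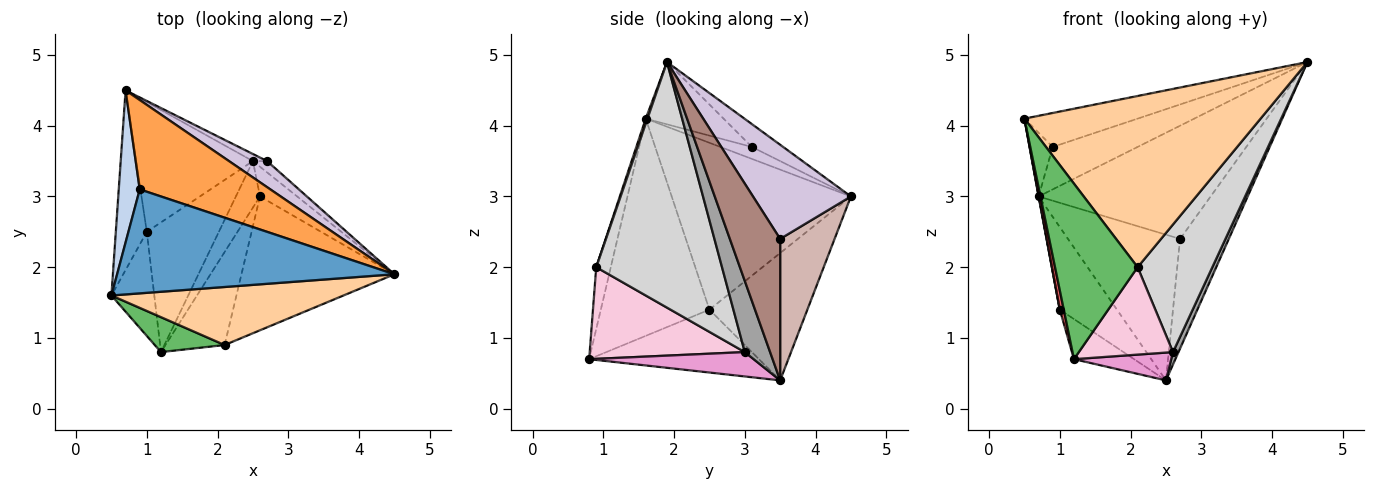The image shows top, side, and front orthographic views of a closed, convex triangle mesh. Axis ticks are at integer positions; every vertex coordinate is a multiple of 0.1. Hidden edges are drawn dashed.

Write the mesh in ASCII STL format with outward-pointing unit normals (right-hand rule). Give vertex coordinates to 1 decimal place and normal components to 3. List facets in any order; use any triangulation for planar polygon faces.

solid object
 facet normal -0.209 0.304 0.930
  outer loop
   vertex 0.9 3.1 3.7
   vertex 0.5 1.6 4.1
   vertex 4.5 1.9 4.9
  endloop
 endfacet
 facet normal -0.465 0.342 0.817
  outer loop
   vertex 0.9 3.1 3.7
   vertex 0.7 4.5 3.0
   vertex 0.5 1.6 4.1
  endloop
 endfacet
 facet normal -0.156 0.424 0.892
  outer loop
   vertex 0.9 3.1 3.7
   vertex 4.5 1.9 4.9
   vertex 0.7 4.5 3.0
  endloop
 endfacet
 facet normal 0.007 -0.947 0.321
  outer loop
   vertex 2.1 0.9 2.0
   vertex 4.5 1.9 4.9
   vertex 0.5 1.6 4.1
  endloop
 endfacet
 facet normal -0.170 -0.966 0.192
  outer loop
   vertex 2.1 0.9 2.0
   vertex 0.5 1.6 4.1
   vertex 1.2 0.8 0.7
  endloop
 endfacet
 facet normal -0.983 -0.001 -0.183
  outer loop
   vertex 1.0 2.5 1.4
   vertex 0.5 1.6 4.1
   vertex 0.7 4.5 3.0
  endloop
 endfacet
 facet normal -0.980 -0.036 -0.193
  outer loop
   vertex 1.0 2.5 1.4
   vertex 1.2 0.8 0.7
   vertex 0.5 1.6 4.1
  endloop
 endfacet
 facet normal -0.677 0.395 -0.621
  outer loop
   vertex 1.0 2.5 1.4
   vertex 0.7 4.5 3.0
   vertex 2.5 3.5 0.4
  endloop
 endfacet
 facet normal -0.640 0.227 -0.734
  outer loop
   vertex 1.0 2.5 1.4
   vertex 2.5 3.5 0.4
   vertex 1.2 0.8 0.7
  endloop
 endfacet
 facet normal 0.485 0.852 0.196
  outer loop
   vertex 2.7 3.5 2.4
   vertex 0.7 4.5 3.0
   vertex 4.5 1.9 4.9
  endloop
 endfacet
 facet normal 0.716 0.694 -0.072
  outer loop
   vertex 2.7 3.5 2.4
   vertex 4.5 1.9 4.9
   vertex 2.5 3.5 0.4
  endloop
 endfacet
 facet normal 0.436 0.899 -0.044
  outer loop
   vertex 2.7 3.5 2.4
   vertex 2.5 3.5 0.4
   vertex 0.7 4.5 3.0
  endloop
 endfacet
 facet normal 0.655 -0.388 -0.648
  outer loop
   vertex 2.6 3.0 0.8
   vertex 1.2 0.8 0.7
   vertex 2.5 3.5 0.4
  endloop
 endfacet
 facet normal 0.748 -0.454 -0.483
  outer loop
   vertex 2.6 3.0 0.8
   vertex 2.1 0.9 2.0
   vertex 1.2 0.8 0.7
  endloop
 endfacet
 facet normal 0.871 -0.189 -0.454
  outer loop
   vertex 2.6 3.0 0.8
   vertex 2.5 3.5 0.4
   vertex 4.5 1.9 4.9
  endloop
 endfacet
 facet normal 0.758 -0.450 -0.472
  outer loop
   vertex 2.6 3.0 0.8
   vertex 4.5 1.9 4.9
   vertex 2.1 0.9 2.0
  endloop
 endfacet
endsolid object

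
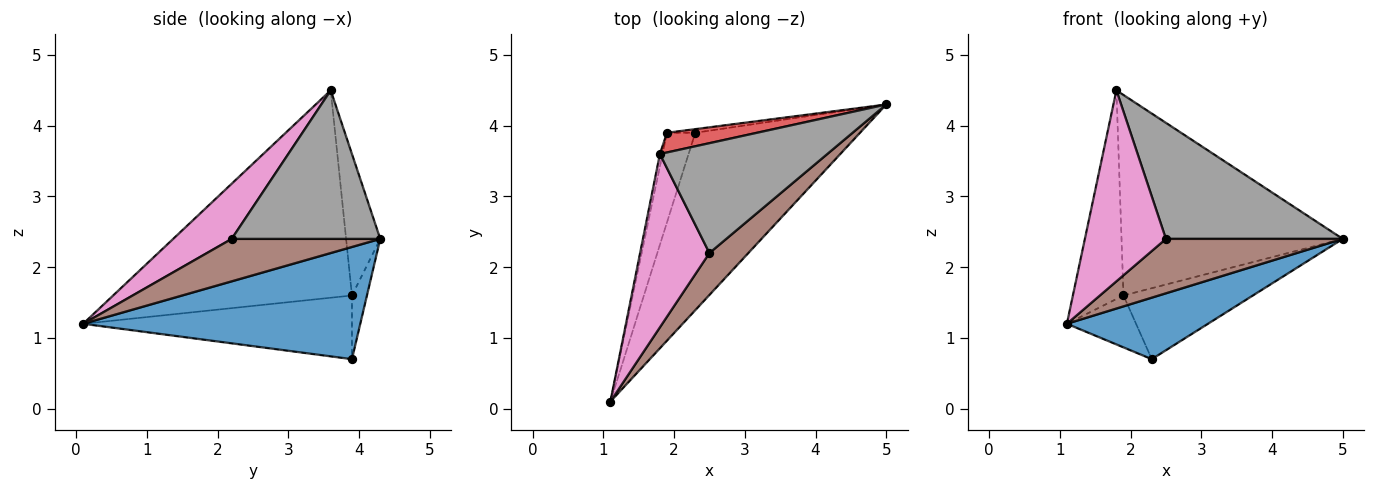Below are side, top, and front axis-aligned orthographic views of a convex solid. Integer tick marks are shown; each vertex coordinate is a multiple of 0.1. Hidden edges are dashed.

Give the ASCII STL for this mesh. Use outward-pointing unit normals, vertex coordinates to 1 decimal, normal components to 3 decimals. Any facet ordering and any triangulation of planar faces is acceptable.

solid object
 facet normal 0.541 -0.275 -0.795
  outer loop
   vertex 2.3 3.9 0.7
   vertex 5.0 4.3 2.4
   vertex 1.1 0.1 1.2
  endloop
 endfacet
 facet normal -0.978 0.207 -0.012
  outer loop
   vertex 1.9 3.9 1.6
   vertex 1.1 0.1 1.2
   vertex 1.8 3.6 4.5
  endloop
 endfacet
 facet normal -0.890 0.229 -0.395
  outer loop
   vertex 1.9 3.9 1.6
   vertex 2.3 3.9 0.7
   vertex 1.1 0.1 1.2
  endloop
 endfacet
 facet normal -0.152 0.984 0.097
  outer loop
   vertex 1.9 3.9 1.6
   vertex 1.8 3.6 4.5
   vertex 5.0 4.3 2.4
  endloop
 endfacet
 facet normal -0.115 0.992 -0.051
  outer loop
   vertex 1.9 3.9 1.6
   vertex 5.0 4.3 2.4
   vertex 2.3 3.9 0.7
  endloop
 endfacet
 facet normal 0.554 -0.660 0.508
  outer loop
   vertex 2.5 2.2 2.4
   vertex 1.1 0.1 1.2
   vertex 5.0 4.3 2.4
  endloop
 endfacet
 facet normal 0.472 -0.653 0.593
  outer loop
   vertex 2.5 2.2 2.4
   vertex 1.8 3.6 4.5
   vertex 1.1 0.1 1.2
  endloop
 endfacet
 facet normal 0.521 -0.620 0.587
  outer loop
   vertex 2.5 2.2 2.4
   vertex 5.0 4.3 2.4
   vertex 1.8 3.6 4.5
  endloop
 endfacet
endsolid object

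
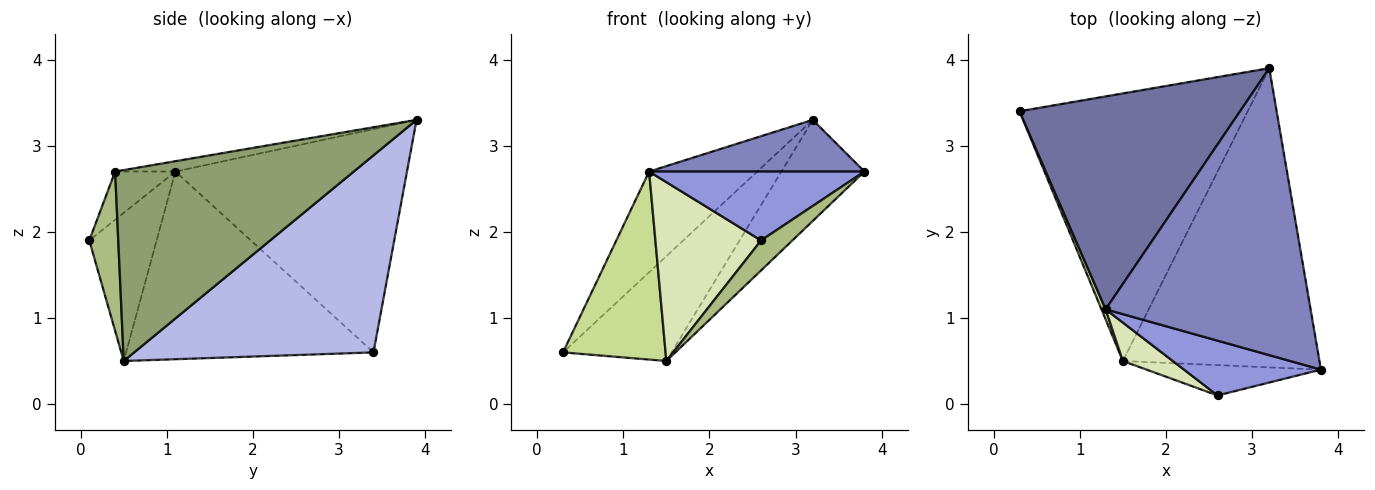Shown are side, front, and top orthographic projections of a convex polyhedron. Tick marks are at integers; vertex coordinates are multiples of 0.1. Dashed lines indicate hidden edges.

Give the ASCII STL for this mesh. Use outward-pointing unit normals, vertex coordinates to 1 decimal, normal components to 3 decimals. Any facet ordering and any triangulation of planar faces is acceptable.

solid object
 facet normal -0.675 0.315 0.667
  outer loop
   vertex 1.3 1.1 2.7
   vertex 3.2 3.9 3.3
   vertex 0.3 3.4 0.6
  endloop
 endfacet
 facet normal -0.050 -0.177 0.983
  outer loop
   vertex 1.3 1.1 2.7
   vertex 3.8 0.4 2.7
   vertex 3.2 3.9 3.3
  endloop
 endfacet
 facet normal -0.214 -0.765 0.608
  outer loop
   vertex 1.3 1.1 2.7
   vertex 2.6 0.1 1.9
   vertex 3.8 0.4 2.7
  endloop
 endfacet
 facet normal 0.627 0.284 -0.726
  outer loop
   vertex 1.5 0.5 0.5
   vertex 0.3 3.4 0.6
   vertex 3.2 3.9 3.3
  endloop
 endfacet
 facet normal 0.677 0.236 -0.697
  outer loop
   vertex 1.5 0.5 0.5
   vertex 3.2 3.9 3.3
   vertex 3.8 0.4 2.7
  endloop
 endfacet
 facet normal 0.545 -0.589 -0.597
  outer loop
   vertex 1.5 0.5 0.5
   vertex 3.8 0.4 2.7
   vertex 2.6 0.1 1.9
  endloop
 endfacet
 facet normal -0.924 -0.383 0.020
  outer loop
   vertex 1.5 0.5 0.5
   vertex 1.3 1.1 2.7
   vertex 0.3 3.4 0.6
  endloop
 endfacet
 facet normal -0.529 -0.830 0.178
  outer loop
   vertex 1.5 0.5 0.5
   vertex 2.6 0.1 1.9
   vertex 1.3 1.1 2.7
  endloop
 endfacet
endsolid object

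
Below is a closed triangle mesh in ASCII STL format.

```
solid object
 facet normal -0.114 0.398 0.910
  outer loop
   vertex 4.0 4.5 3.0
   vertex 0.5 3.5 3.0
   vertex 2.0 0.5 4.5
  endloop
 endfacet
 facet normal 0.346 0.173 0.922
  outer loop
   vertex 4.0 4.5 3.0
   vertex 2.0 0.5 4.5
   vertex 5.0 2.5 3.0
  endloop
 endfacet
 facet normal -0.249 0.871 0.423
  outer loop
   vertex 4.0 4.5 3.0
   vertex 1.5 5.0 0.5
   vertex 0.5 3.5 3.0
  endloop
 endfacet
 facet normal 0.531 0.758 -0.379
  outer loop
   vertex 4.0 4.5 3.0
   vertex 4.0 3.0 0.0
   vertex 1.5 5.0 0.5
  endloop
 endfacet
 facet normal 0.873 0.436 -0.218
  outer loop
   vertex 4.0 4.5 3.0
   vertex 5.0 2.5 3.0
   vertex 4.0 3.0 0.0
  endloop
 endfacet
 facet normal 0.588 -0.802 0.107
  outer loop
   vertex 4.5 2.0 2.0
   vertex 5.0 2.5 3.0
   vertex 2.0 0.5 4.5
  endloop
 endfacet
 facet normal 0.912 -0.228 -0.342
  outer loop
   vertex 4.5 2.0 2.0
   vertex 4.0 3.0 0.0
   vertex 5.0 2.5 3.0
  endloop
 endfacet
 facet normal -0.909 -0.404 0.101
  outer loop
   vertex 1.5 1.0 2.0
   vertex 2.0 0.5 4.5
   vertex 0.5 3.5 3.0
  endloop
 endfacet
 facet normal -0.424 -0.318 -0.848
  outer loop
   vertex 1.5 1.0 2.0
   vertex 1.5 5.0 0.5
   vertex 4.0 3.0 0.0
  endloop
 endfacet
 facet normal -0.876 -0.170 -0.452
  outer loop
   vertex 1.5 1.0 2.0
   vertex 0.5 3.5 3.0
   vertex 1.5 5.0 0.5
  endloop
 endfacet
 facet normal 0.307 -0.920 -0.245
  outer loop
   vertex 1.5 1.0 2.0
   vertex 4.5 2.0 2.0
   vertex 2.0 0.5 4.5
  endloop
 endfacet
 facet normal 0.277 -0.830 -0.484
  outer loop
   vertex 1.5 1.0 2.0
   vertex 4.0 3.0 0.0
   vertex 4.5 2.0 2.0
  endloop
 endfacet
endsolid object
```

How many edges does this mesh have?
18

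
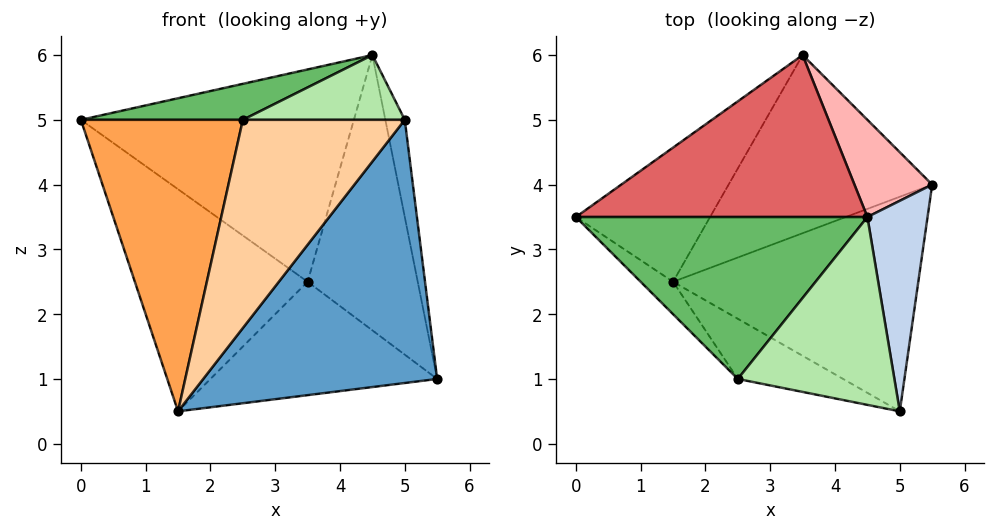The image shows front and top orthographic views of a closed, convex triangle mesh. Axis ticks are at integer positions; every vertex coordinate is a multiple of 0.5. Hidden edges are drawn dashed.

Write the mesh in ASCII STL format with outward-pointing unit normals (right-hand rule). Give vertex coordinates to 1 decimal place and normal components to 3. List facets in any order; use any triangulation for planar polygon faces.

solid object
 facet normal 0.347 -0.727 -0.593
  outer loop
   vertex 1.5 2.5 0.5
   vertex 5.5 4.0 1.0
   vertex 5.0 0.5 5.0
  endloop
 endfacet
 facet normal 0.974 0.094 0.204
  outer loop
   vertex 4.5 3.5 6.0
   vertex 5.0 0.5 5.0
   vertex 5.5 4.0 1.0
  endloop
 endfacet
 facet normal -0.705 -0.705 -0.078
  outer loop
   vertex 2.5 1.0 5.0
   vertex 0.0 3.5 5.0
   vertex 1.5 2.5 0.5
  endloop
 endfacet
 facet normal -0.189 -0.943 -0.273
  outer loop
   vertex 2.5 1.0 5.0
   vertex 1.5 2.5 0.5
   vertex 5.0 0.5 5.0
  endloop
 endfacet
 facet normal -0.212 -0.212 0.954
  outer loop
   vertex 2.5 1.0 5.0
   vertex 4.5 3.5 6.0
   vertex 0.0 3.5 5.0
  endloop
 endfacet
 facet normal -0.065 -0.325 0.943
  outer loop
   vertex 2.5 1.0 5.0
   vertex 5.0 0.5 5.0
   vertex 4.5 3.5 6.0
  endloop
 endfacet
 facet normal -0.134 0.788 0.601
  outer loop
   vertex 3.5 6.0 2.5
   vertex 0.0 3.5 5.0
   vertex 4.5 3.5 6.0
  endloop
 endfacet
 facet normal 0.766 0.606 0.214
  outer loop
   vertex 3.5 6.0 2.5
   vertex 4.5 3.5 6.0
   vertex 5.5 4.0 1.0
  endloop
 endfacet
 facet normal -0.700 0.611 -0.369
  outer loop
   vertex 3.5 6.0 2.5
   vertex 1.5 2.5 0.5
   vertex 0.0 3.5 5.0
  endloop
 endfacet
 facet normal -0.095 0.534 -0.840
  outer loop
   vertex 3.5 6.0 2.5
   vertex 5.5 4.0 1.0
   vertex 1.5 2.5 0.5
  endloop
 endfacet
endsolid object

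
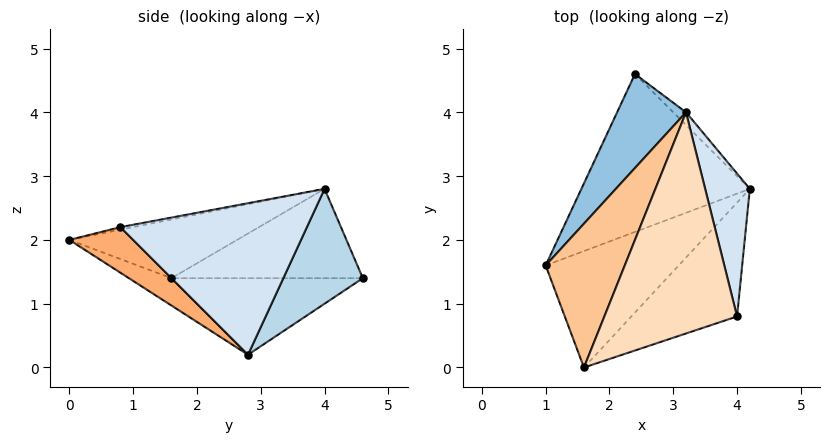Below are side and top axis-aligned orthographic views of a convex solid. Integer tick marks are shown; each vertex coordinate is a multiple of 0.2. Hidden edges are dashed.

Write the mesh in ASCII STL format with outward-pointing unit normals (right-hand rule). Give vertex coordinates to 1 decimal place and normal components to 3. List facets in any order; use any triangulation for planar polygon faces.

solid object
 facet normal -0.406 0.190 -0.894
  outer loop
   vertex 2.4 4.6 1.4
   vertex 4.2 2.8 0.2
   vertex 1.0 1.6 1.4
  endloop
 endfacet
 facet normal -0.743 0.347 0.573
  outer loop
   vertex 3.2 4.0 2.8
   vertex 2.4 4.6 1.4
   vertex 1.0 1.6 1.4
  endloop
 endfacet
 facet normal 0.679 0.730 -0.075
  outer loop
   vertex 3.2 4.0 2.8
   vertex 4.2 2.8 0.2
   vertex 2.4 4.6 1.4
  endloop
 endfacet
 facet normal 0.943 0.184 0.278
  outer loop
   vertex 4.0 0.8 2.2
   vertex 4.2 2.8 0.2
   vertex 3.2 4.0 2.8
  endloop
 endfacet
 facet normal -0.184 -0.405 -0.896
  outer loop
   vertex 1.6 0.0 2.0
   vertex 1.0 1.6 1.4
   vertex 4.2 2.8 0.2
  endloop
 endfacet
 facet normal 0.286 -0.692 -0.663
  outer loop
   vertex 1.6 0.0 2.0
   vertex 4.2 2.8 0.2
   vertex 4.0 0.8 2.2
  endloop
 endfacet
 facet normal -0.594 0.077 0.801
  outer loop
   vertex 1.6 0.0 2.0
   vertex 3.2 4.0 2.8
   vertex 1.0 1.6 1.4
  endloop
 endfacet
 facet normal -0.019 -0.189 0.982
  outer loop
   vertex 1.6 0.0 2.0
   vertex 4.0 0.8 2.2
   vertex 3.2 4.0 2.8
  endloop
 endfacet
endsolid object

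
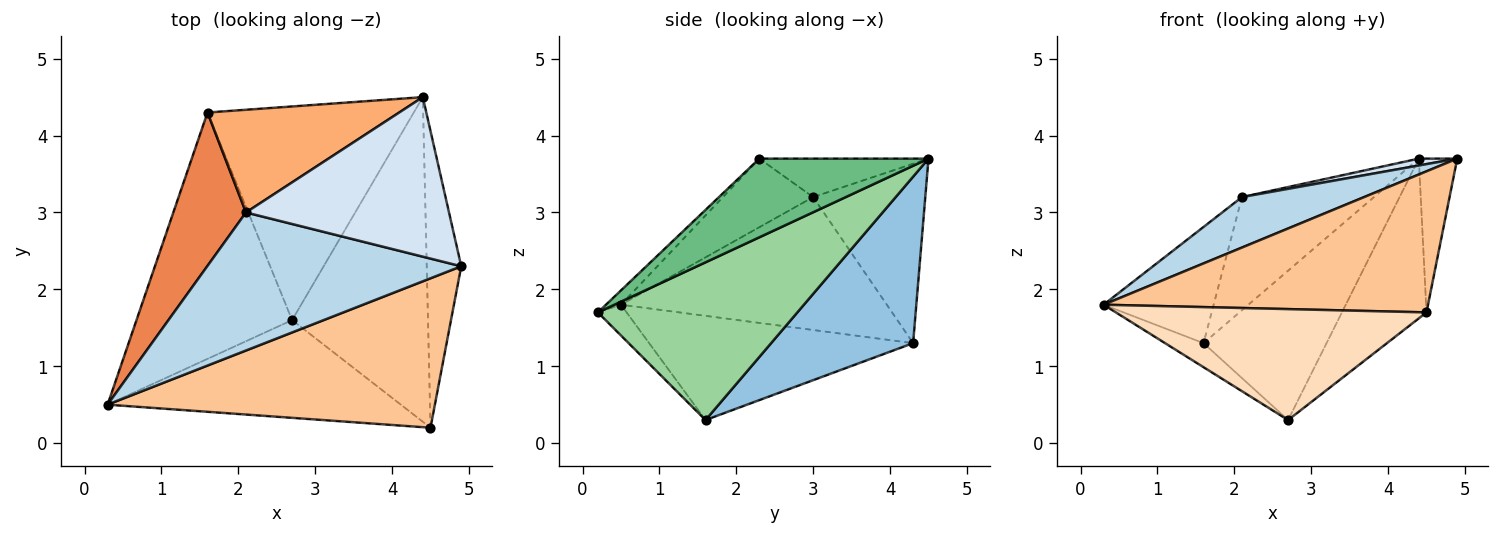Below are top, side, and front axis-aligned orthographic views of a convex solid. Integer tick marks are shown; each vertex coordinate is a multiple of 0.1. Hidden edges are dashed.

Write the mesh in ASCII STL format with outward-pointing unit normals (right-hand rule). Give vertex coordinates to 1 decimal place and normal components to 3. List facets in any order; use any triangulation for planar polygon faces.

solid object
 facet normal -0.555 0.081 -0.828
  outer loop
   vertex 1.6 4.3 1.3
   vertex 2.7 1.6 0.3
   vertex 0.3 0.5 1.8
  endloop
 endfacet
 facet normal 0.552 0.478 -0.684
  outer loop
   vertex 1.6 4.3 1.3
   vertex 4.4 4.5 3.7
   vertex 2.7 1.6 0.3
  endloop
 endfacet
 facet normal -0.246 -0.333 0.910
  outer loop
   vertex 2.1 3.0 3.2
   vertex 0.3 0.5 1.8
   vertex 4.9 2.3 3.7
  endloop
 endfacet
 facet normal -0.186 -0.042 0.982
  outer loop
   vertex 2.1 3.0 3.2
   vertex 4.9 2.3 3.7
   vertex 4.4 4.5 3.7
  endloop
 endfacet
 facet normal -0.825 0.341 0.451
  outer loop
   vertex 2.1 3.0 3.2
   vertex 1.6 4.3 1.3
   vertex 0.3 0.5 1.8
  endloop
 endfacet
 facet normal -0.532 0.627 0.569
  outer loop
   vertex 2.1 3.0 3.2
   vertex 4.4 4.5 3.7
   vertex 1.6 4.3 1.3
  endloop
 endfacet
 facet normal -0.032 -0.686 0.727
  outer loop
   vertex 4.5 0.2 1.7
   vertex 4.9 2.3 3.7
   vertex 0.3 0.5 1.8
  endloop
 endfacet
 facet normal -0.069 -0.748 -0.660
  outer loop
   vertex 4.5 0.2 1.7
   vertex 0.3 0.5 1.8
   vertex 2.7 1.6 0.3
  endloop
 endfacet
 facet normal 0.897 0.204 -0.393
  outer loop
   vertex 4.5 0.2 1.7
   vertex 4.4 4.5 3.7
   vertex 4.9 2.3 3.7
  endloop
 endfacet
 facet normal 0.721 0.306 -0.621
  outer loop
   vertex 4.5 0.2 1.7
   vertex 2.7 1.6 0.3
   vertex 4.4 4.5 3.7
  endloop
 endfacet
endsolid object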